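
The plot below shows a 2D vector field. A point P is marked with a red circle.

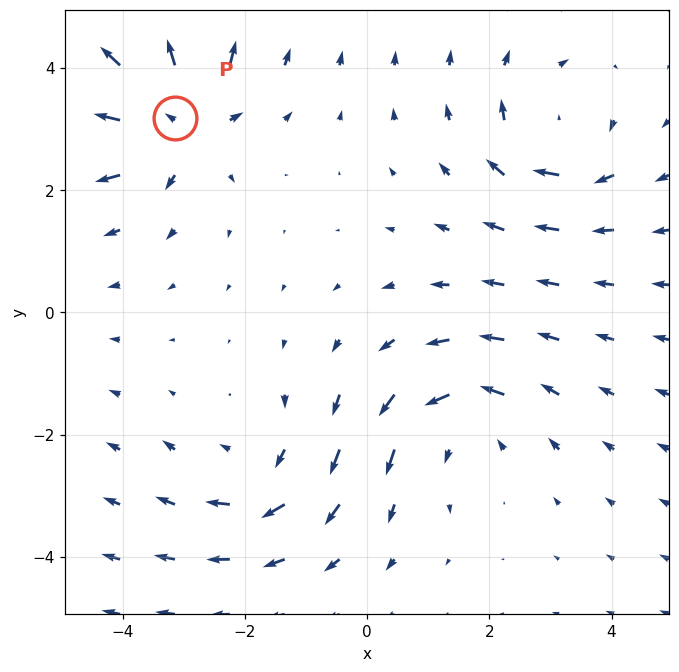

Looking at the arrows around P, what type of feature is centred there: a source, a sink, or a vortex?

source

At P (-3.1, 3.2) the arrows spread outward. Divergence about +5, curl ≈0 — positive divergence with near-zero curl is a source.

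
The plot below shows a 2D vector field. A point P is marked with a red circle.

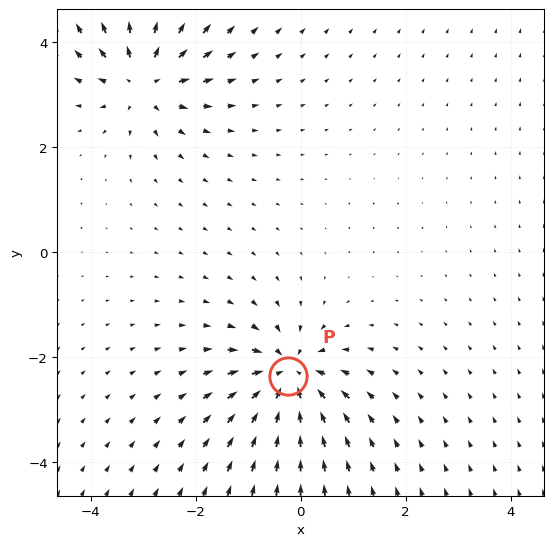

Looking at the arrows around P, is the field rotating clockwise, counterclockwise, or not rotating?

not rotating

Near P at (-0.2, -2.4) the arrows show no circulation. The curl there is ≈0.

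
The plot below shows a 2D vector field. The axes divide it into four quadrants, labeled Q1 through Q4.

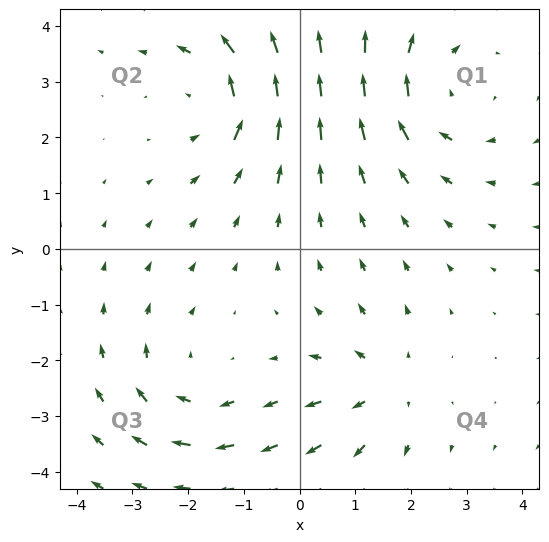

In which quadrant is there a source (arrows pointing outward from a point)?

Q4

The source sits at approximately (1.5, -2.5), which lies in quadrant Q4. The divergence there is about +4, positive as expected for a source.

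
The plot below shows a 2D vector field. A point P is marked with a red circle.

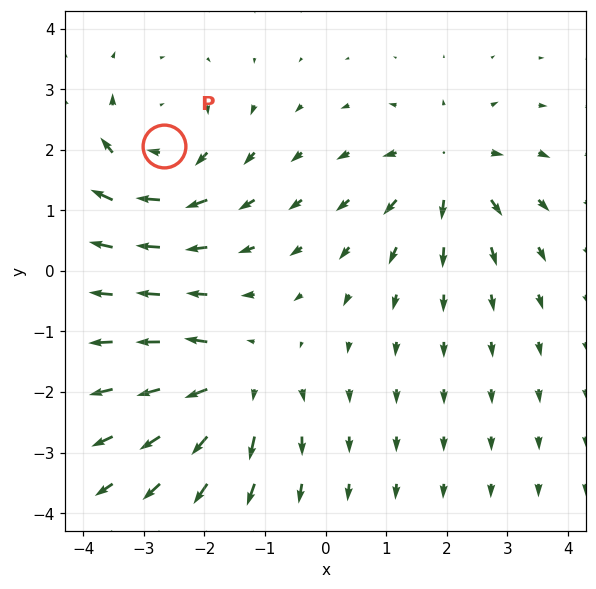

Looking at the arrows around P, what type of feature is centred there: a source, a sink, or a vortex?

vortex

At P (-2.7, 2.1) the arrows circulate clockwise. Divergence ≈0, curl about -5 — near-zero divergence with nonzero curl is a vortex.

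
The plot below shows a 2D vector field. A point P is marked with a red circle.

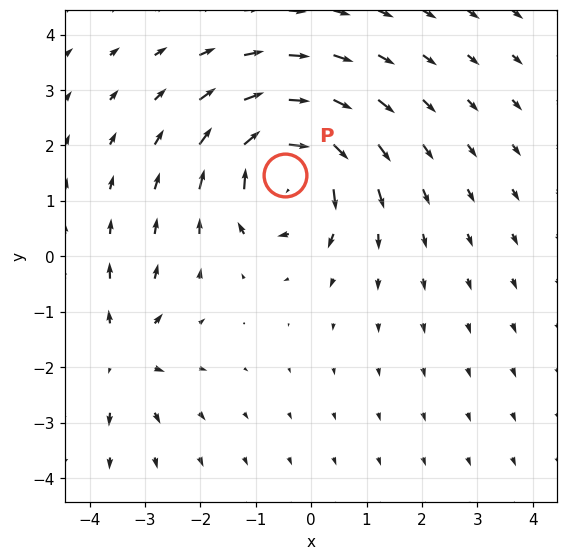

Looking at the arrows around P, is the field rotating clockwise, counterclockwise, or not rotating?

clockwise

Near P at (-0.5, 1.5) the arrows circulate clockwise. The curl (z-component) there is about -7; negative curl means clockwise rotation.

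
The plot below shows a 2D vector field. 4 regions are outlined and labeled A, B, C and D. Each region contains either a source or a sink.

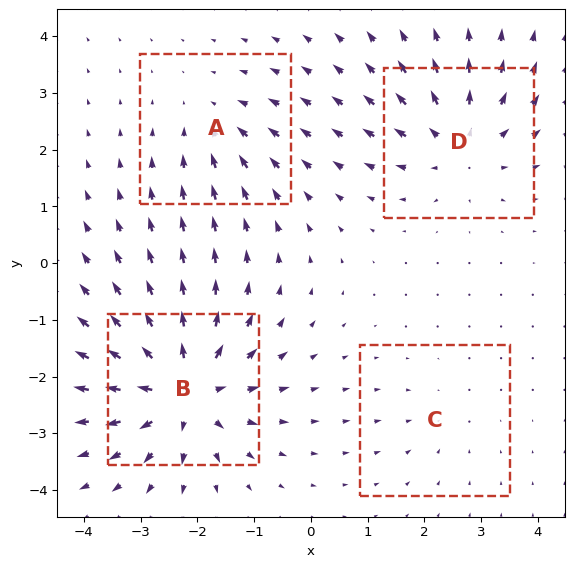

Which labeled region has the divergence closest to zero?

Divergence at each region's feature centre — A: about -3, B: about +8, C: about -2, D: about +5. Region C is closest to zero.

C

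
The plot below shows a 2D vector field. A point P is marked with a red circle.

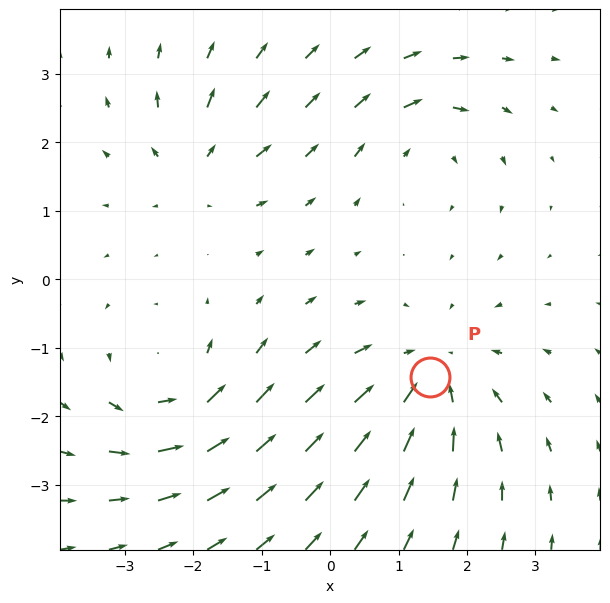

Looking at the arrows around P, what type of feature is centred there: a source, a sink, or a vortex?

At P (1.5, -1.4) the arrows converge inward. Divergence about -4, curl ≈0 — negative divergence with near-zero curl is a sink.

sink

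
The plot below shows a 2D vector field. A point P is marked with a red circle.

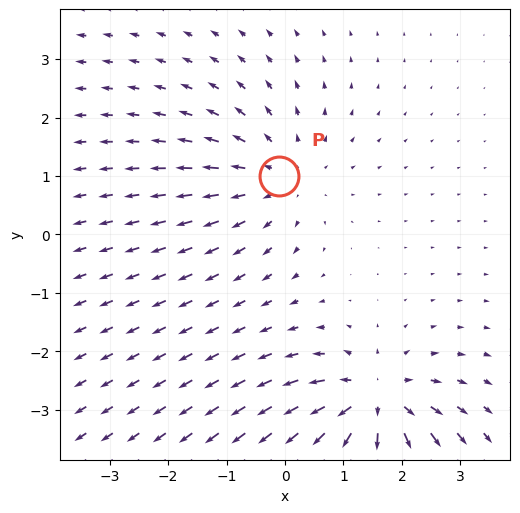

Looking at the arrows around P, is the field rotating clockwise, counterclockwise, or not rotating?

not rotating

Near P at (-0.1, 1.0) the arrows show no circulation. The curl there is ≈0.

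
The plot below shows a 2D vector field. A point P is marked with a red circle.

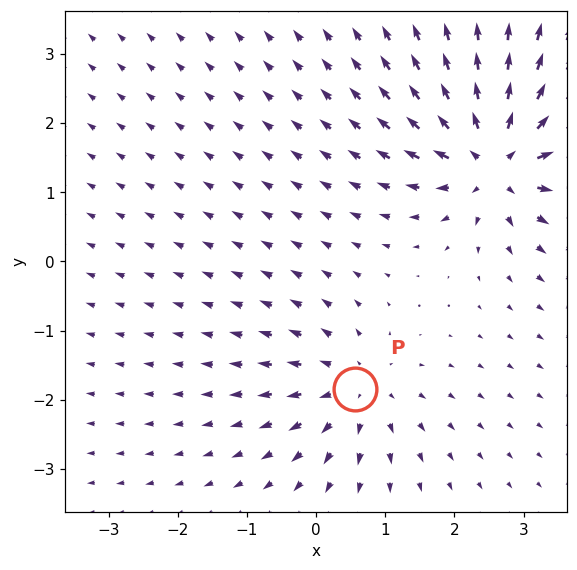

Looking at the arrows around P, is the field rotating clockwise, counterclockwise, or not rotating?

not rotating

Near P at (0.6, -1.8) the arrows show no circulation. The curl there is ≈0.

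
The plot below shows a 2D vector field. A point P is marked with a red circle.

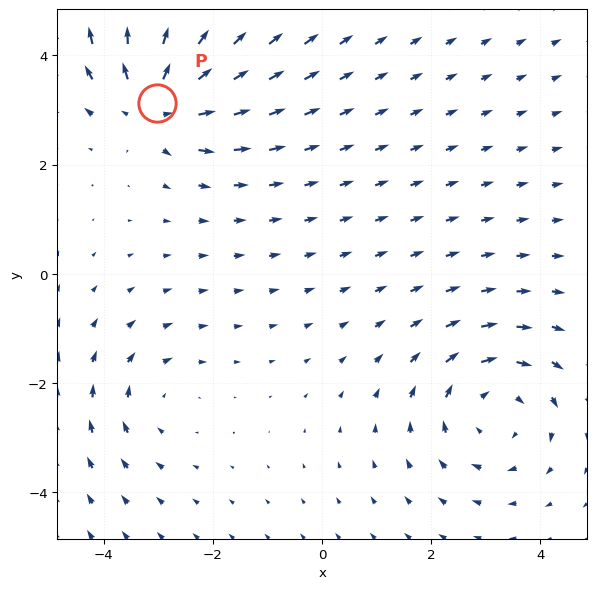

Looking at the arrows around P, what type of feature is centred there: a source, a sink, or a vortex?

At P (-3.0, 3.1) the arrows spread outward. Divergence about +5, curl ≈0 — positive divergence with near-zero curl is a source.

source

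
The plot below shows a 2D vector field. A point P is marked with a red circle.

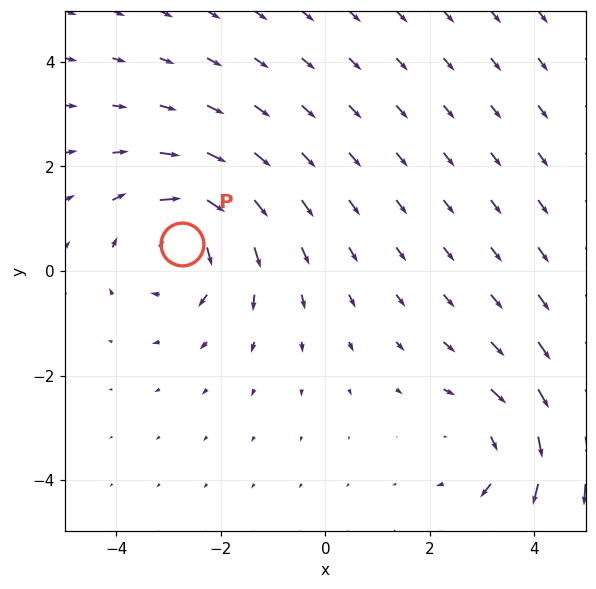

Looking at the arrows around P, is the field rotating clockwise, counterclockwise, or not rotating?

clockwise

Near P at (-2.7, 0.5) the arrows circulate clockwise. The curl (z-component) there is about -5; negative curl means clockwise rotation.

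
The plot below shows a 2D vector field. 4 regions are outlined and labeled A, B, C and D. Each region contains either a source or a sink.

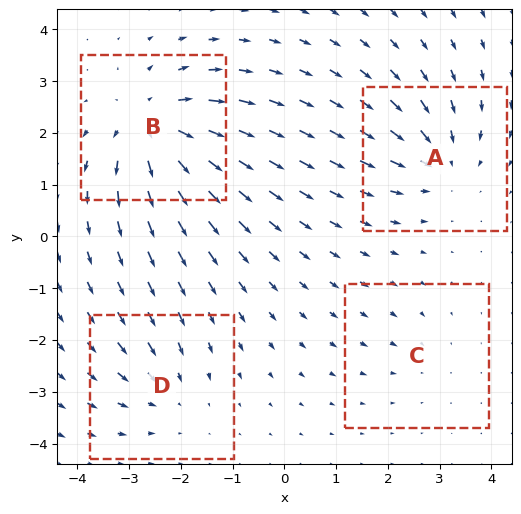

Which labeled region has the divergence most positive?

B

Divergence at each region's feature centre — A: about -5, B: about +6, C: about -2, D: about -3. Region B is most positive.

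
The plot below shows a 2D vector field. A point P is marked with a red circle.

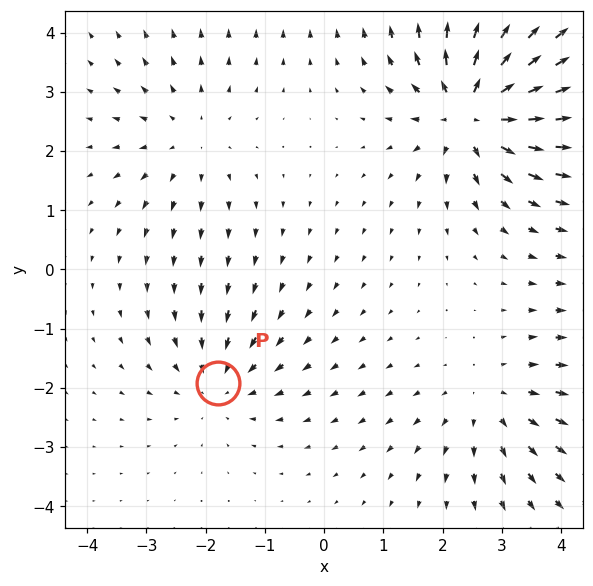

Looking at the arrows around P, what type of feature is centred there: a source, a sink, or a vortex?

At P (-1.8, -1.9) the arrows converge inward. Divergence about -3, curl ≈0 — negative divergence with near-zero curl is a sink.

sink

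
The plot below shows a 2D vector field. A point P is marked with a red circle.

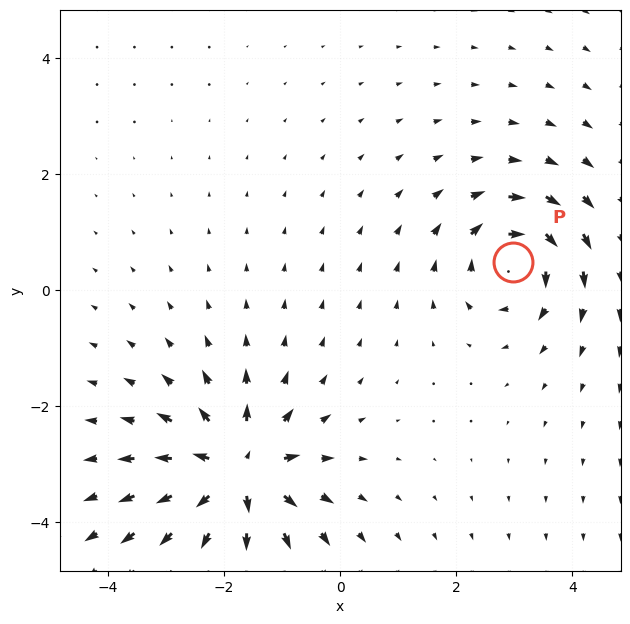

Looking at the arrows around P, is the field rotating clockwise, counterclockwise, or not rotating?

Near P at (3.0, 0.5) the arrows circulate clockwise. The curl (z-component) there is about -5; negative curl means clockwise rotation.

clockwise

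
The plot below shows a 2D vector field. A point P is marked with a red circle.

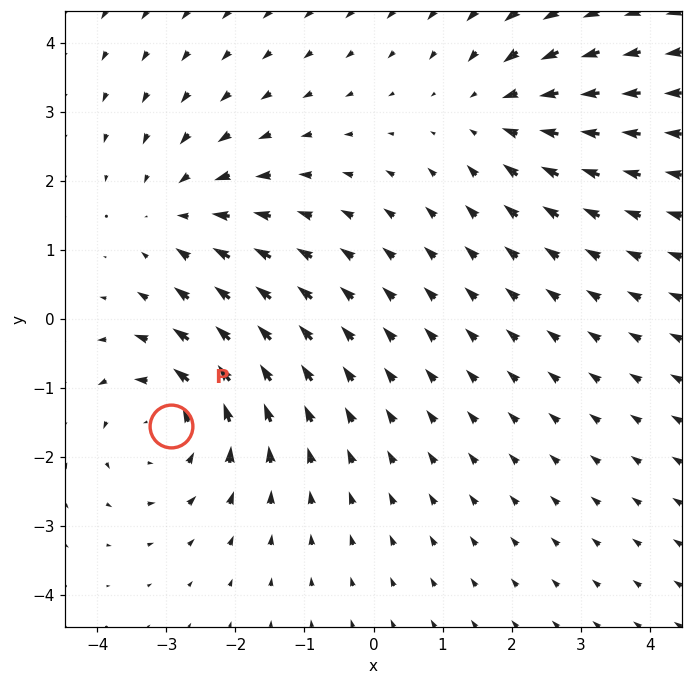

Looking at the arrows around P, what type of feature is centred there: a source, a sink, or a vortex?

vortex

At P (-2.9, -1.5) the arrows circulate counterclockwise. Divergence ≈0, curl about +5 — near-zero divergence with nonzero curl is a vortex.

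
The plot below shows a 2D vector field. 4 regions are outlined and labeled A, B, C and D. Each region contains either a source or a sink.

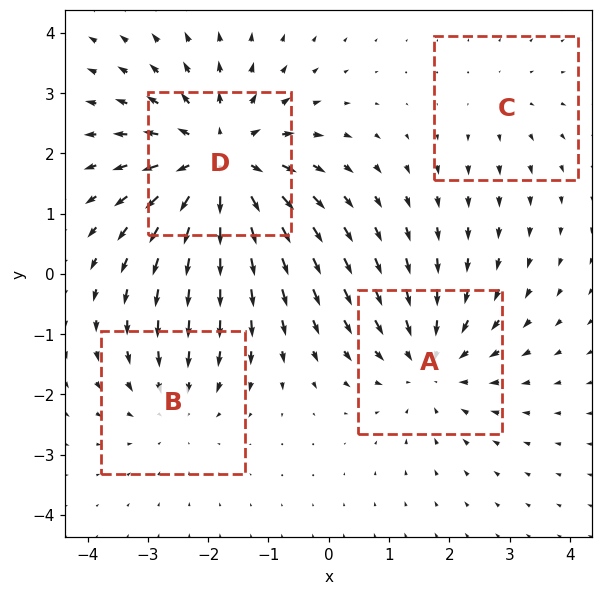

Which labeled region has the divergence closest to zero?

Divergence at each region's feature centre — A: about -4, B: about -3, C: about +2, D: about +6. Region C is closest to zero.

C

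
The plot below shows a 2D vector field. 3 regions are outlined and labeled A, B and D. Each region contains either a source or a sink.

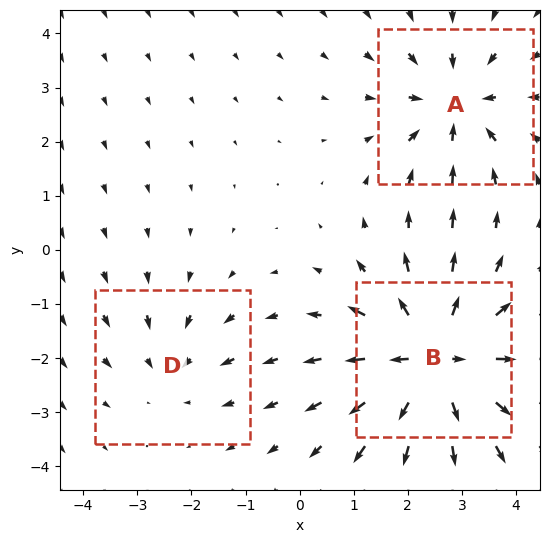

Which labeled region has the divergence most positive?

B

Divergence at each region's feature centre — A: about -4, B: about +5, D: about -2. Region B is most positive.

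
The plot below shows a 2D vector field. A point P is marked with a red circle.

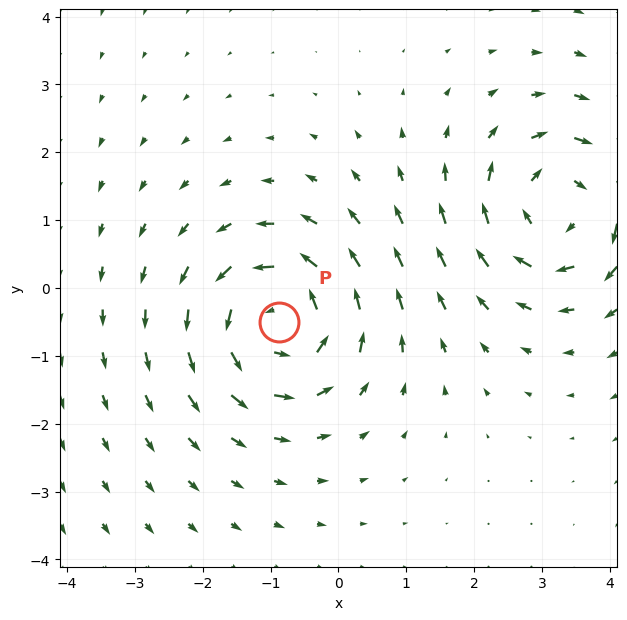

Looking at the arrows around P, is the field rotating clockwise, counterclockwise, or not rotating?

Near P at (-0.9, -0.5) the arrows circulate counterclockwise. The curl (z-component) there is about +4; positive curl means counterclockwise rotation.

counterclockwise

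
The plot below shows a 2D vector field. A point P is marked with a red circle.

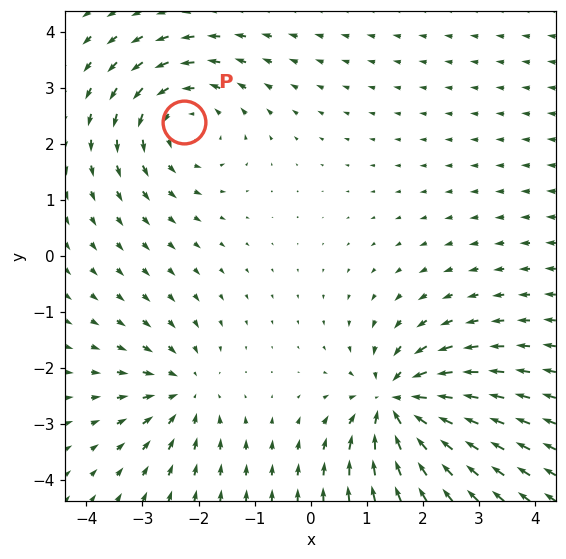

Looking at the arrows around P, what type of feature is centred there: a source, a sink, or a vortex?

vortex

At P (-2.3, 2.4) the arrows circulate counterclockwise. Divergence ≈0, curl about +4 — near-zero divergence with nonzero curl is a vortex.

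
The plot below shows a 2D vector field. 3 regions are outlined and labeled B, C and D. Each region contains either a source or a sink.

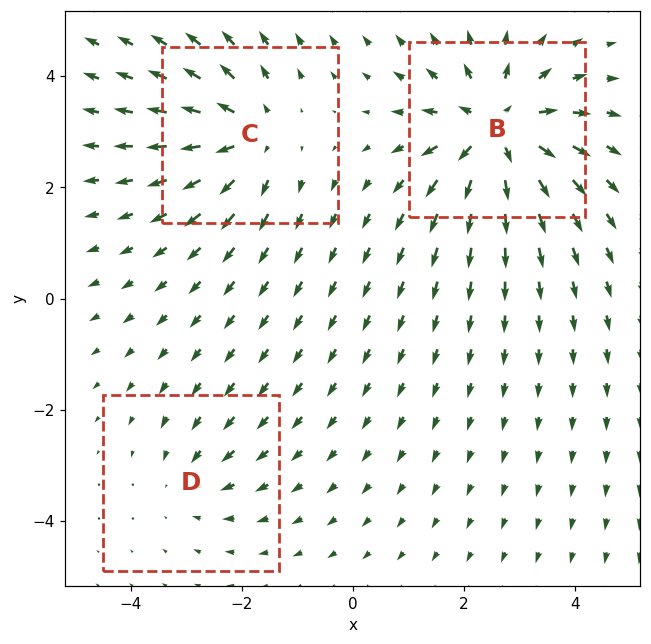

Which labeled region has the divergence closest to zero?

D

Divergence at each region's feature centre — B: about +5, C: about +4, D: about -2. Region D is closest to zero.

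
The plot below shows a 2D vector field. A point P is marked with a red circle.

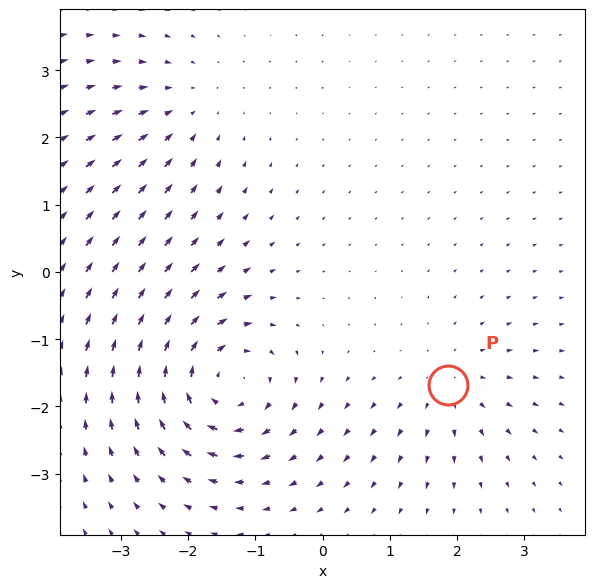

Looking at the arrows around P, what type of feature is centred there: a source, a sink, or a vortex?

source

At P (1.9, -1.7) the arrows spread outward. Divergence about +3, curl ≈0 — positive divergence with near-zero curl is a source.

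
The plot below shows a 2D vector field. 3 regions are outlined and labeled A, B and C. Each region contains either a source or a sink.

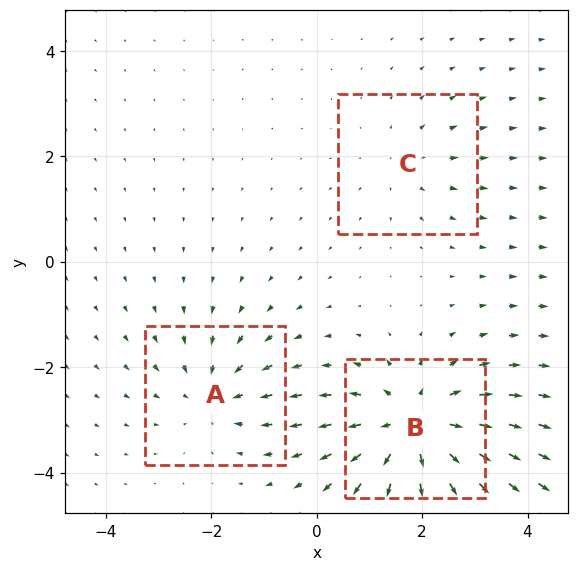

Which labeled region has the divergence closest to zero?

C

Divergence at each region's feature centre — A: about -3, B: about +5, C: about +2. Region C is closest to zero.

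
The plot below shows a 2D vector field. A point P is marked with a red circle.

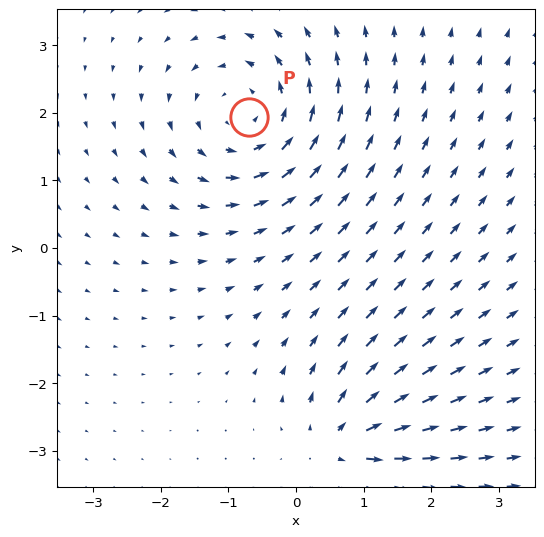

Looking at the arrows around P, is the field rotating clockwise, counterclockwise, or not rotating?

Near P at (-0.7, 1.9) the arrows circulate counterclockwise. The curl (z-component) there is about +4; positive curl means counterclockwise rotation.

counterclockwise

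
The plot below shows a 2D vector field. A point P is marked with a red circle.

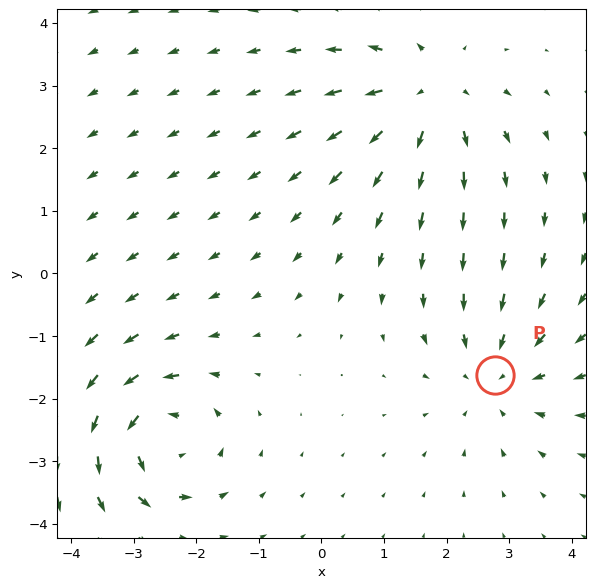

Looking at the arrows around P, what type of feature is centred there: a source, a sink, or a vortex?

sink

At P (2.8, -1.6) the arrows converge inward. Divergence about -3, curl ≈0 — negative divergence with near-zero curl is a sink.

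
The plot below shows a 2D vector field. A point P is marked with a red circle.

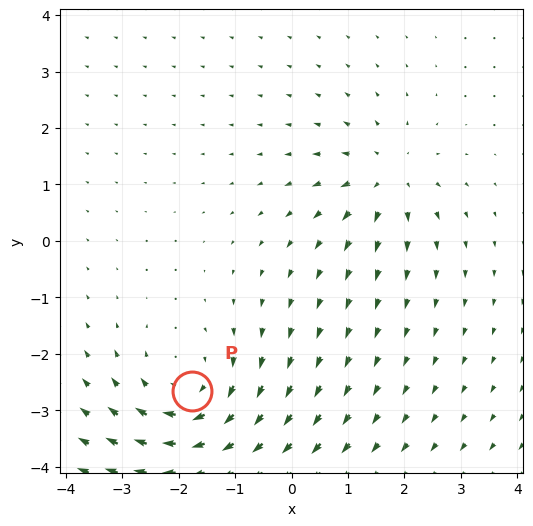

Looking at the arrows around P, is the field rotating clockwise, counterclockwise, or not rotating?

clockwise

Near P at (-1.8, -2.7) the arrows circulate clockwise. The curl (z-component) there is about -4; negative curl means clockwise rotation.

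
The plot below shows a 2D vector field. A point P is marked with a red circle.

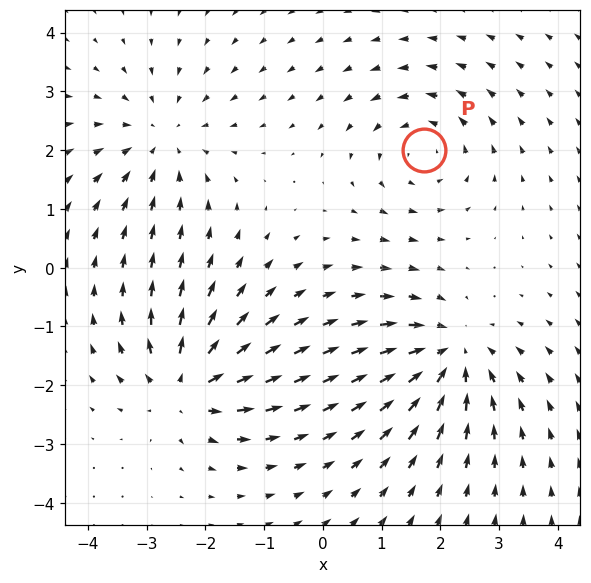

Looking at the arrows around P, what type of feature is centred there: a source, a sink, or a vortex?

At P (1.7, 2.0) the arrows circulate counterclockwise. Divergence ≈0, curl about +3 — near-zero divergence with nonzero curl is a vortex.

vortex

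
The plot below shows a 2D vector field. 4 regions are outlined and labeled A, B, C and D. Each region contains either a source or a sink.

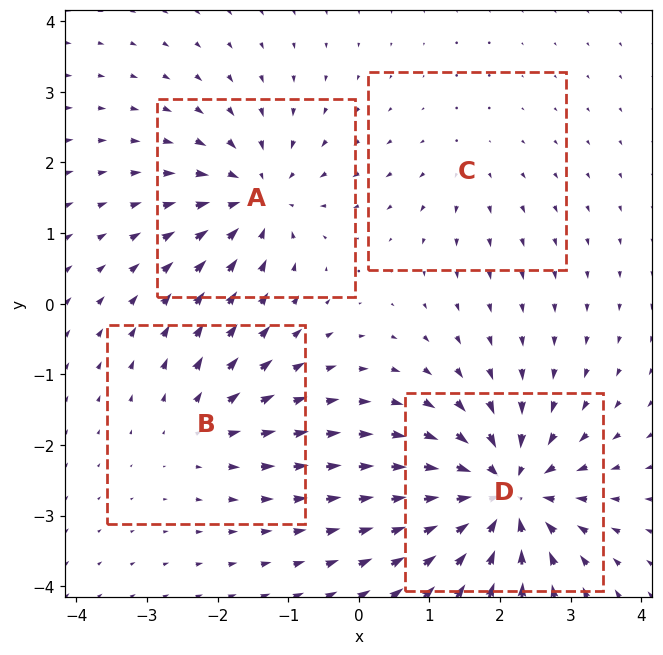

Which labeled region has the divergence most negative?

Divergence at each region's feature centre — A: about -5, B: about +4, C: about +2, D: about -8. Region D is most negative.

D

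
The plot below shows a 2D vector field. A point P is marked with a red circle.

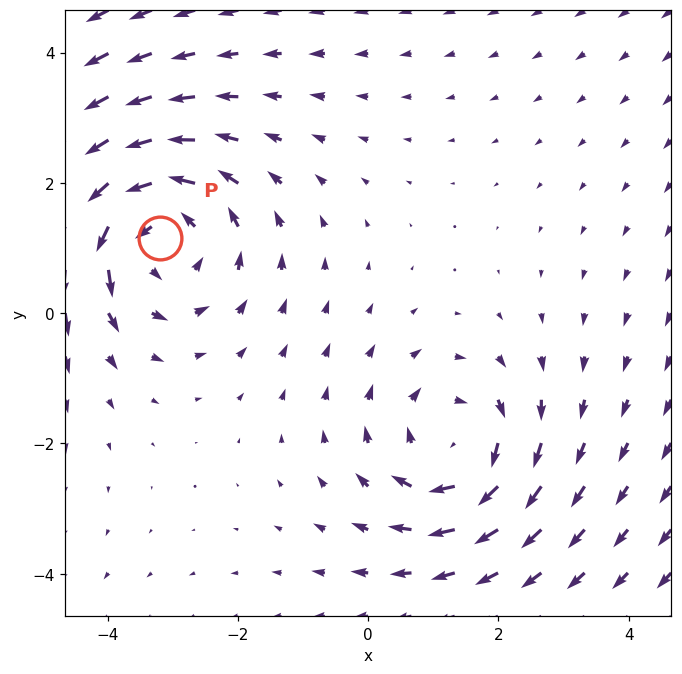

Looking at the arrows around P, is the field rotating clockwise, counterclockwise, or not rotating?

counterclockwise

Near P at (-3.2, 1.1) the arrows circulate counterclockwise. The curl (z-component) there is about +3; positive curl means counterclockwise rotation.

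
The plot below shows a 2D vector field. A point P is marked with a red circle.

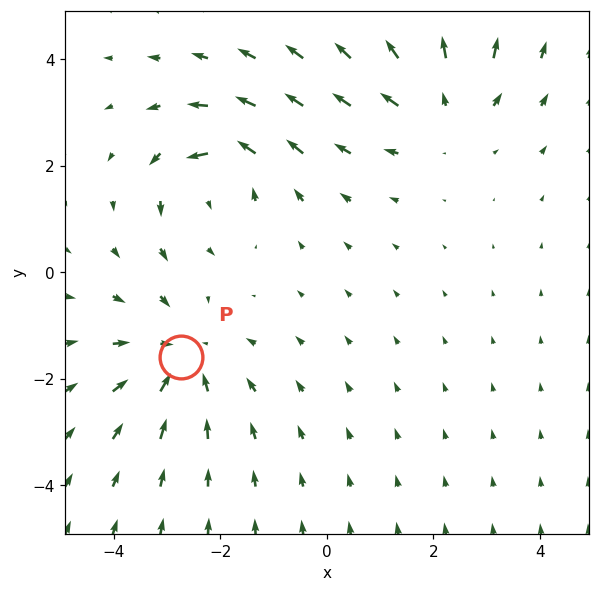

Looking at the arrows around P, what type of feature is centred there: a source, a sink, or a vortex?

sink

At P (-2.7, -1.6) the arrows converge inward. Divergence about -3, curl ≈0 — negative divergence with near-zero curl is a sink.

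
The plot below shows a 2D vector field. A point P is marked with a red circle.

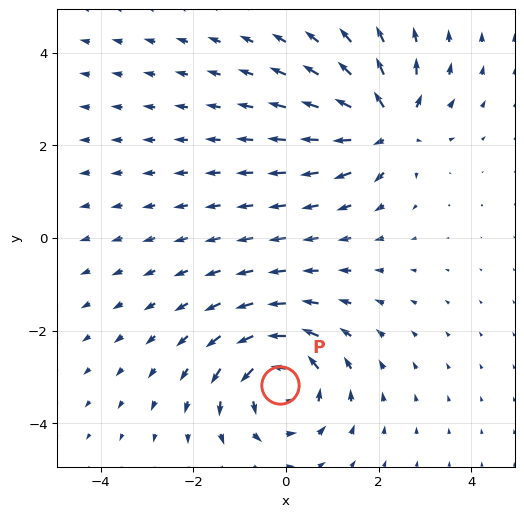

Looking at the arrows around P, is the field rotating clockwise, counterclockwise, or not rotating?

Near P at (-0.1, -3.2) the arrows circulate counterclockwise. The curl (z-component) there is about +5; positive curl means counterclockwise rotation.

counterclockwise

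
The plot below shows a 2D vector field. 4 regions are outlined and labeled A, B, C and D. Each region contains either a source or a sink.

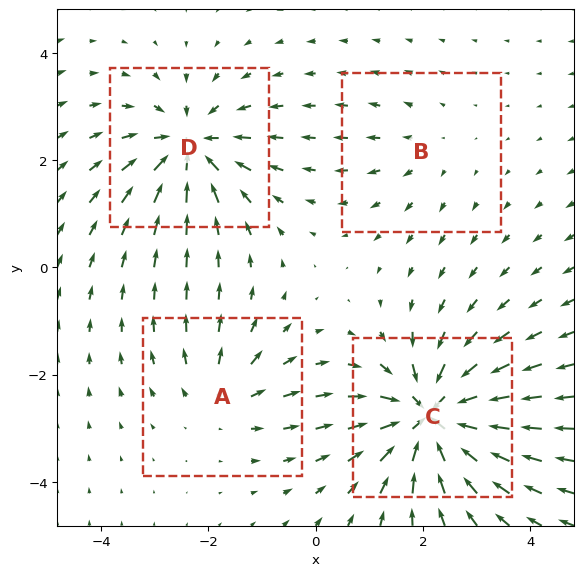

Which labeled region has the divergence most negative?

Divergence at each region's feature centre — A: about +3, B: about +2, C: about -8, D: about -6. Region C is most negative.

C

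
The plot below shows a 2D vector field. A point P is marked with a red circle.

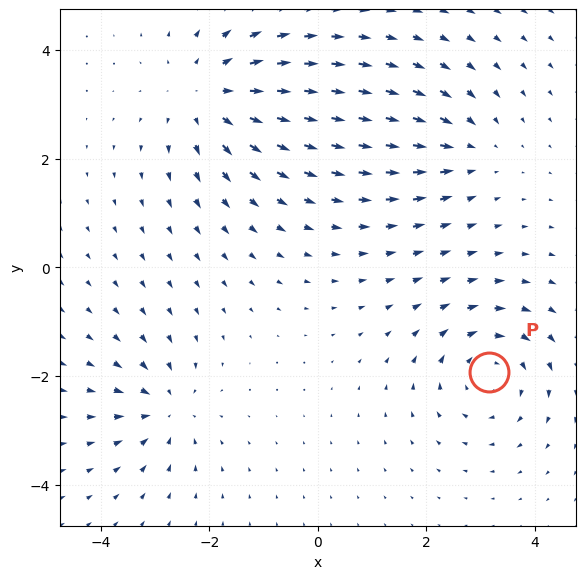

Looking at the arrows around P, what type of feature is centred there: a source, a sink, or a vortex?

At P (3.2, -1.9) the arrows circulate clockwise. Divergence ≈0, curl about -4 — near-zero divergence with nonzero curl is a vortex.

vortex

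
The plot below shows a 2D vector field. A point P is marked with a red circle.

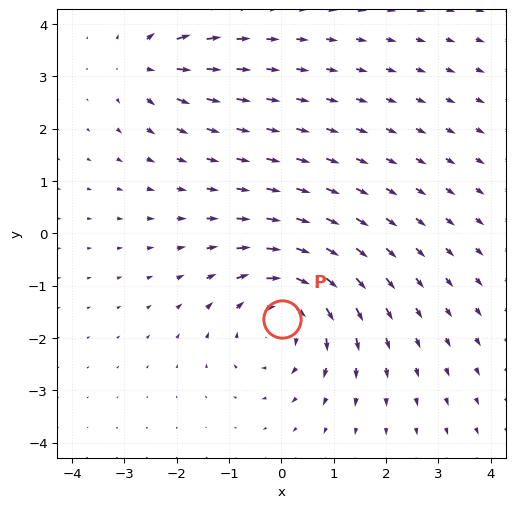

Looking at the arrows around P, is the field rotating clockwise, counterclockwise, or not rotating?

Near P at (0.0, -1.6) the arrows circulate clockwise. The curl (z-component) there is about -4; negative curl means clockwise rotation.

clockwise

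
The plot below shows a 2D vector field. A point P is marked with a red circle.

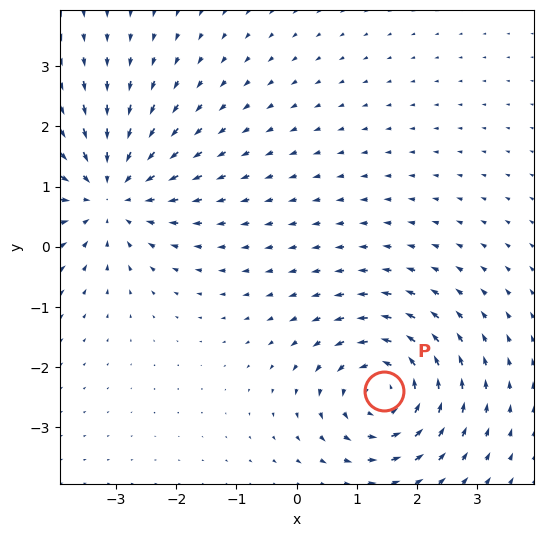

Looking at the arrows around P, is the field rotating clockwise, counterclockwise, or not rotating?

Near P at (1.4, -2.4) the arrows circulate counterclockwise. The curl (z-component) there is about +5; positive curl means counterclockwise rotation.

counterclockwise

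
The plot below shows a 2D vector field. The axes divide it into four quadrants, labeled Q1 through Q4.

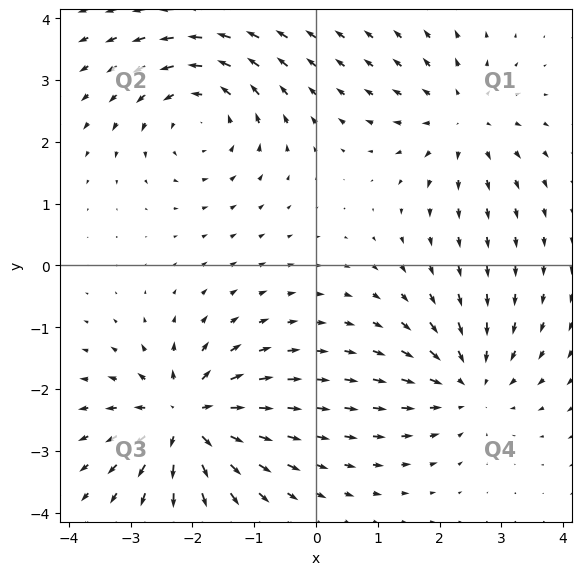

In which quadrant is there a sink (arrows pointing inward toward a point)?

The sink sits at approximately (2.5, -1.9), which lies in quadrant Q4. The divergence there is about -4, negative as expected for a sink.

Q4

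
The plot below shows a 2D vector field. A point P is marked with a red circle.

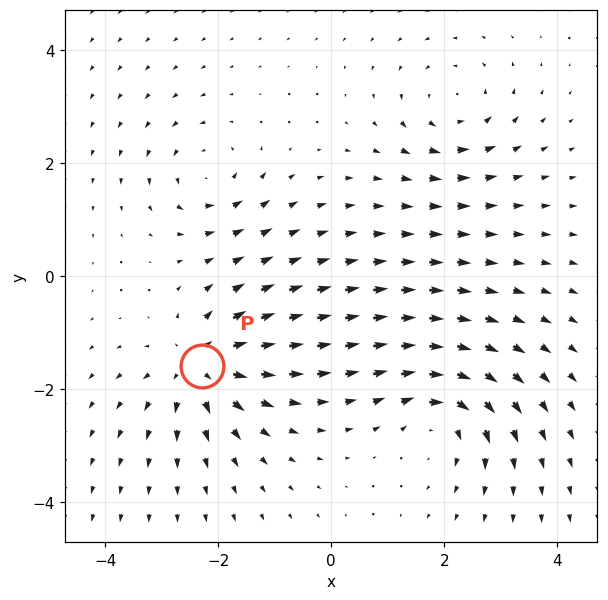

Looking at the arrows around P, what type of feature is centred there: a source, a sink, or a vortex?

At P (-2.3, -1.6) the arrows spread outward. Divergence about +5, curl ≈0 — positive divergence with near-zero curl is a source.

source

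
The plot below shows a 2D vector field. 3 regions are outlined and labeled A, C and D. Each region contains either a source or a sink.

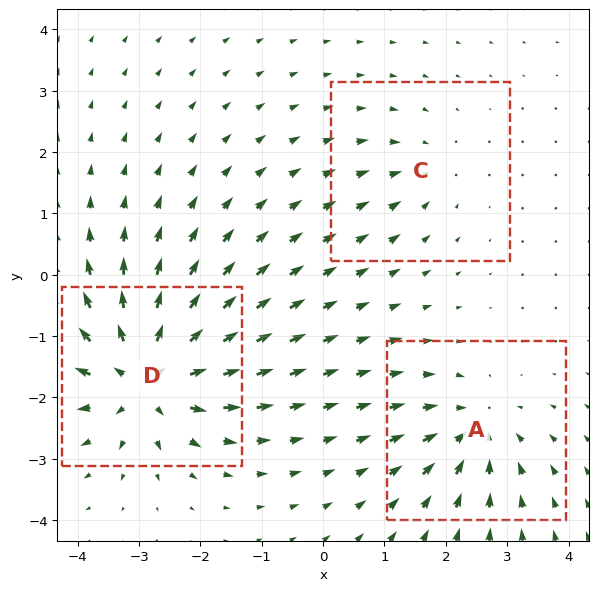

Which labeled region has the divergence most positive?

Divergence at each region's feature centre — A: about -4, C: about -2, D: about +6. Region D is most positive.

D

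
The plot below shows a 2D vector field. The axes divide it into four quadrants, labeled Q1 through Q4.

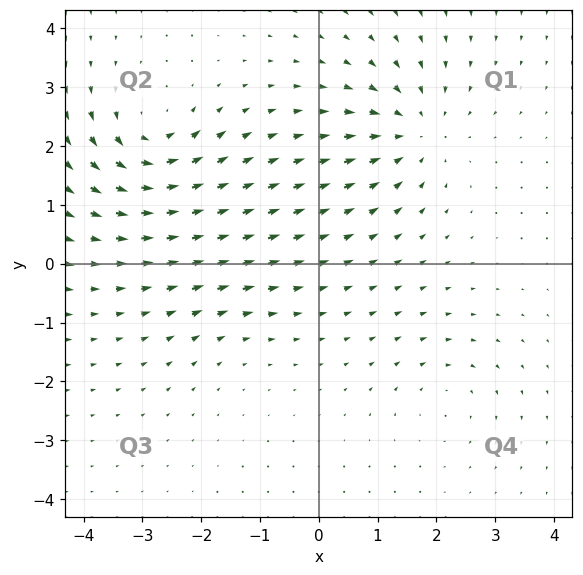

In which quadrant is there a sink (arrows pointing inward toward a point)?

The sink sits at approximately (1.6, 2.3), which lies in quadrant Q1. The divergence there is about -5, negative as expected for a sink.

Q1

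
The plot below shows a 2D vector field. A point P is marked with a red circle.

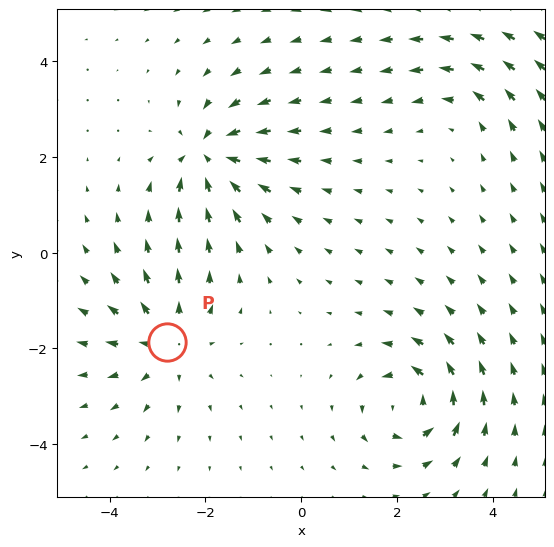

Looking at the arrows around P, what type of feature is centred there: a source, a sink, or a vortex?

source

At P (-2.8, -1.9) the arrows spread outward. Divergence about +4, curl ≈0 — positive divergence with near-zero curl is a source.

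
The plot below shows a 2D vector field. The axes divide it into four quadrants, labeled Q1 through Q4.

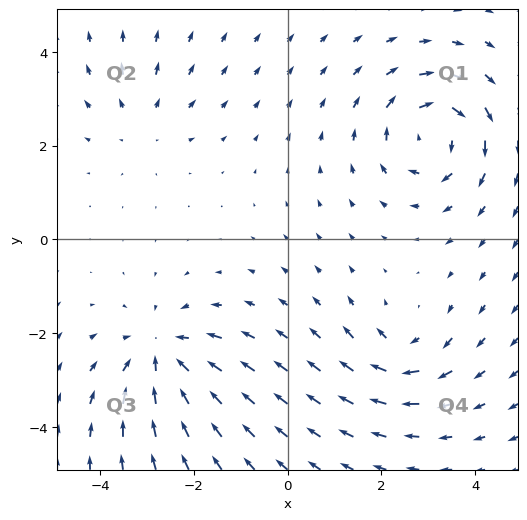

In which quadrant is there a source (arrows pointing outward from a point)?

Q2

The source sits at approximately (-3.1, 2.5), which lies in quadrant Q2. The divergence there is about +2, positive as expected for a source.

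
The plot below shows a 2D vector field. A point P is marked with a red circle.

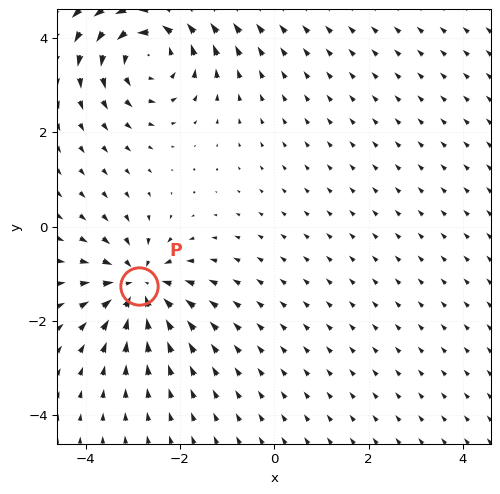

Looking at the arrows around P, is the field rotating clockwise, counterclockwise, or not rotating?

not rotating

Near P at (-2.9, -1.3) the arrows show no circulation. The curl there is ≈0.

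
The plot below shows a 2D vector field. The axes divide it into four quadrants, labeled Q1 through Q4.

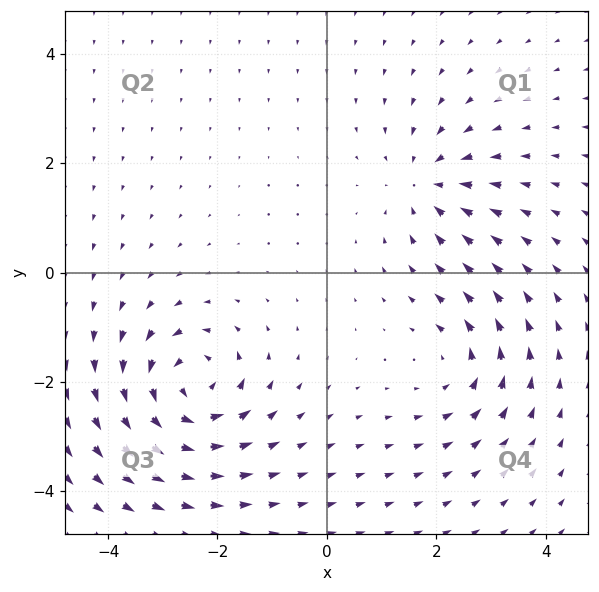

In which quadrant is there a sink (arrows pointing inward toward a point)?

Q1

The sink sits at approximately (1.8, 1.6), which lies in quadrant Q1. The divergence there is about -3, negative as expected for a sink.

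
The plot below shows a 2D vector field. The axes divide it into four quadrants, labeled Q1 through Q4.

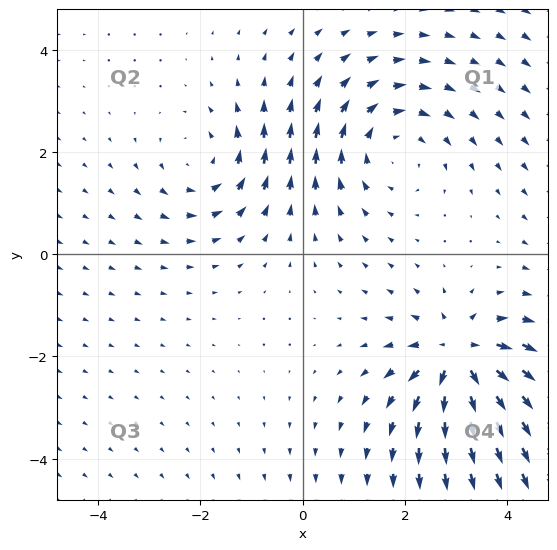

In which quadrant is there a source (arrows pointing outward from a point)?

Q4

The source sits at approximately (3.1, -2.0), which lies in quadrant Q4. The divergence there is about +6, positive as expected for a source.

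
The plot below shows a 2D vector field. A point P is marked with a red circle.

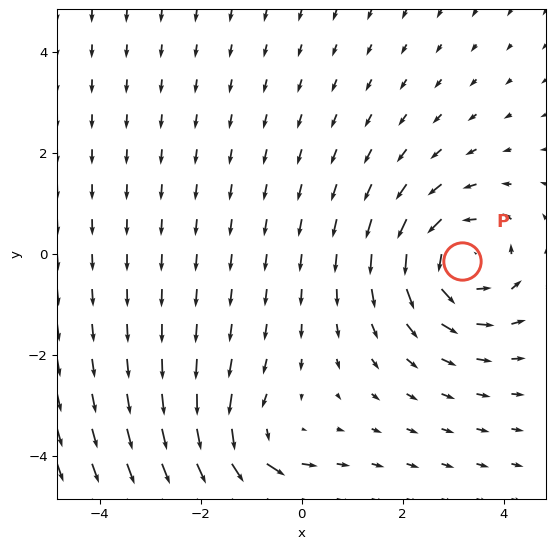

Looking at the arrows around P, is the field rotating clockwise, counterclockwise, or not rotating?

counterclockwise

Near P at (3.2, -0.1) the arrows circulate counterclockwise. The curl (z-component) there is about +4; positive curl means counterclockwise rotation.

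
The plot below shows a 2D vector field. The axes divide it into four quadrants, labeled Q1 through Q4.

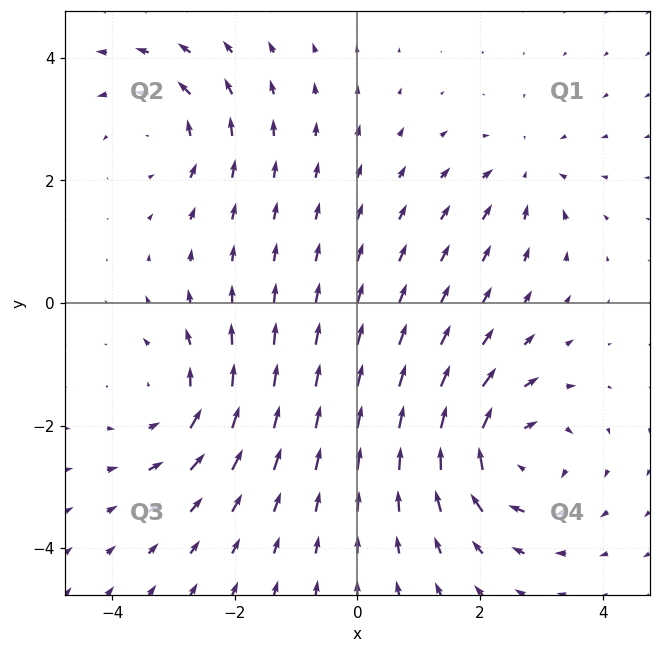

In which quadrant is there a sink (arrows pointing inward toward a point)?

Q1

The sink sits at approximately (2.7, 2.1), which lies in quadrant Q1. The divergence there is about -3, negative as expected for a sink.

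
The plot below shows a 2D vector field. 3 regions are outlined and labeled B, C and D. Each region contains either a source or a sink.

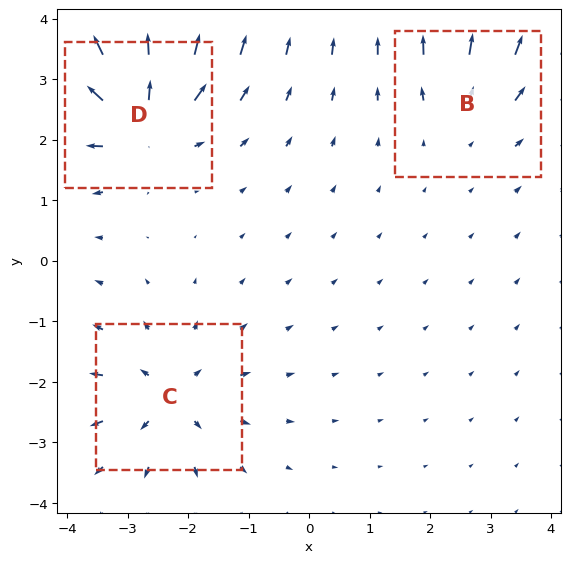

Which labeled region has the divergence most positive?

Divergence at each region's feature centre — B: about +2, C: about +4, D: about +5. Region D is most positive.

D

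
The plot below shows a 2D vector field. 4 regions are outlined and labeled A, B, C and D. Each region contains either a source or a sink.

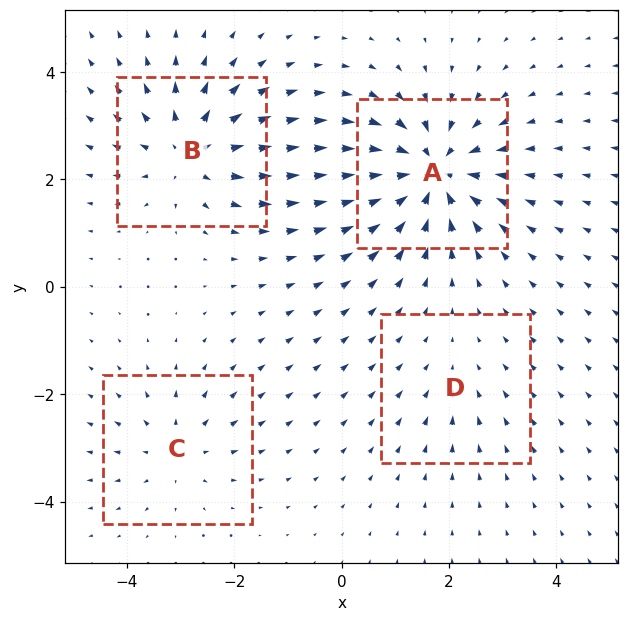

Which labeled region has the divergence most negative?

Divergence at each region's feature centre — A: about -7, B: about +5, C: about +3, D: about -2. Region A is most negative.

A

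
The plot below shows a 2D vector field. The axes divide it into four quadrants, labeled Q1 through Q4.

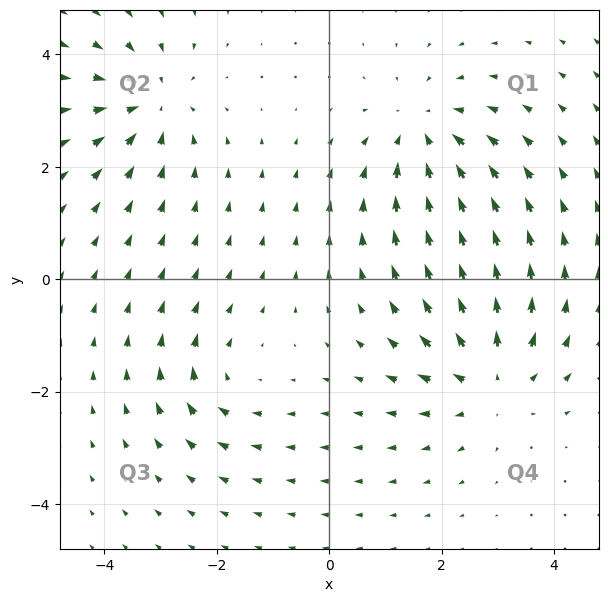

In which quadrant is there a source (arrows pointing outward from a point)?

Q4

The source sits at approximately (2.9, -1.8), which lies in quadrant Q4. The divergence there is about +4, positive as expected for a source.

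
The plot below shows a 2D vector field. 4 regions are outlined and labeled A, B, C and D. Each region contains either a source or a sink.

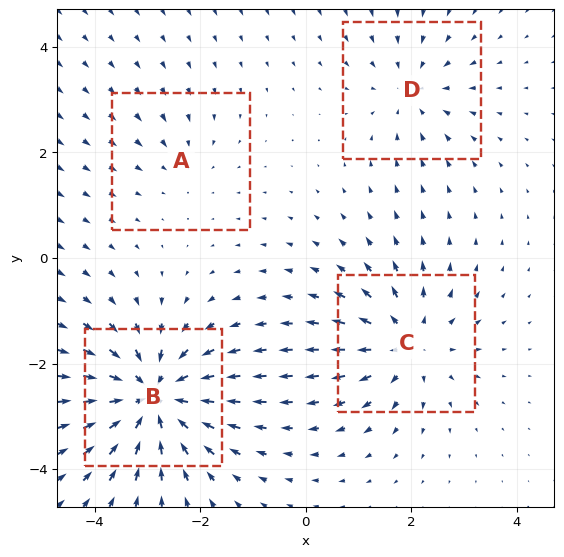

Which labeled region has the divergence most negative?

B

Divergence at each region's feature centre — A: about -2, B: about -7, C: about +5, D: about -3. Region B is most negative.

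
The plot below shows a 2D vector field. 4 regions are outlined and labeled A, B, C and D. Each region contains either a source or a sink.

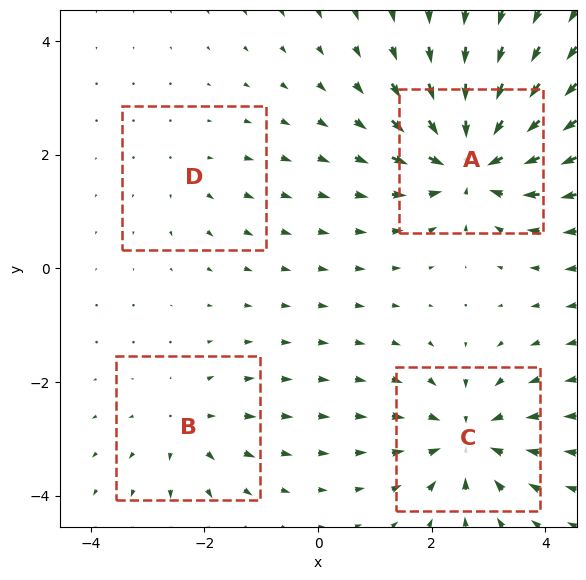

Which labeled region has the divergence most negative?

Divergence at each region's feature centre — A: about -8, B: about +3, C: about -6, D: about +2. Region A is most negative.

A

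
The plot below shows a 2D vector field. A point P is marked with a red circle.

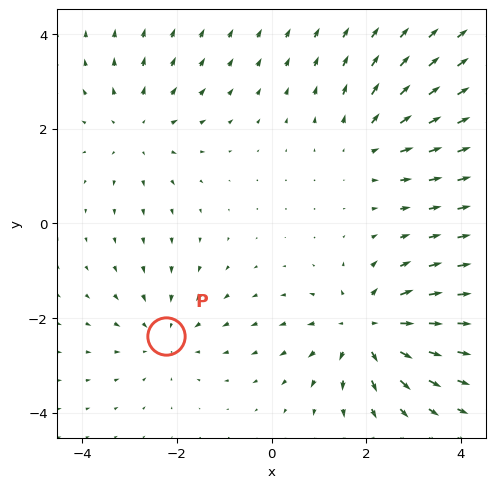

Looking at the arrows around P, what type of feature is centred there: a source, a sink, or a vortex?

sink

At P (-2.2, -2.4) the arrows converge inward. Divergence about -2, curl ≈0 — negative divergence with near-zero curl is a sink.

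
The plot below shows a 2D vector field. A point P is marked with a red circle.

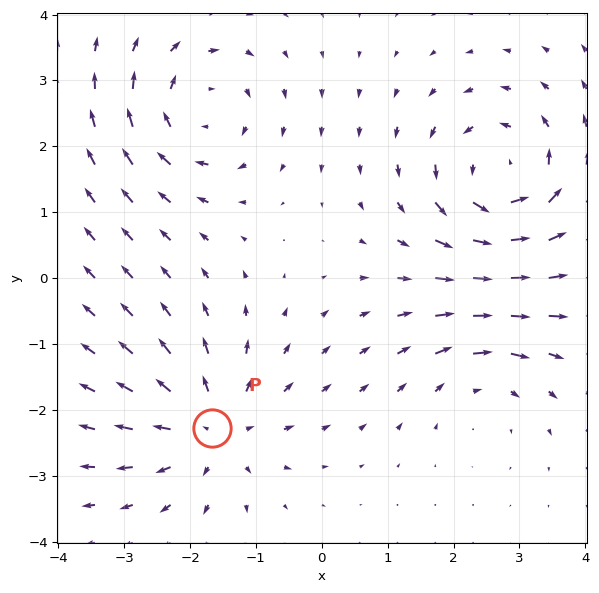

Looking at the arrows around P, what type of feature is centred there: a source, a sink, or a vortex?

At P (-1.7, -2.3) the arrows spread outward. Divergence about +4, curl ≈0 — positive divergence with near-zero curl is a source.

source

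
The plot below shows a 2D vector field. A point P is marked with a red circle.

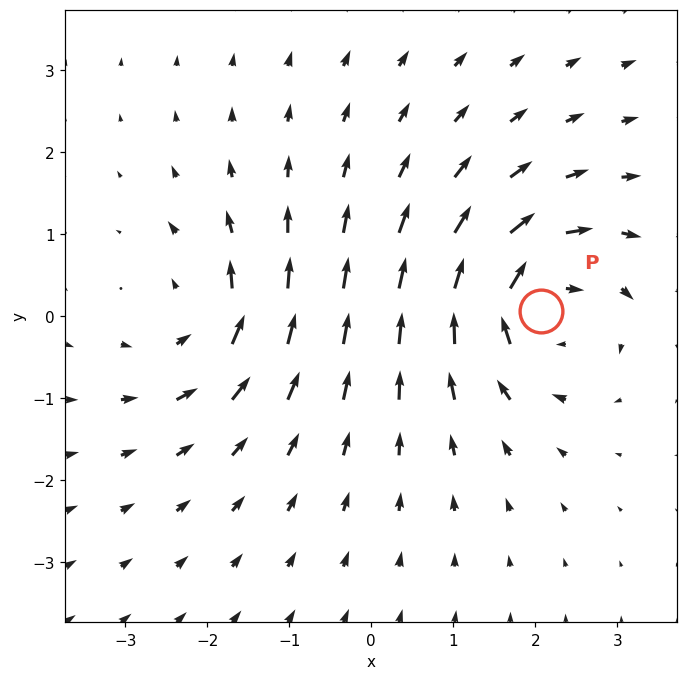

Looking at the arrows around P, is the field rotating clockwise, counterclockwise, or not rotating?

Near P at (2.1, 0.1) the arrows circulate clockwise. The curl (z-component) there is about -6; negative curl means clockwise rotation.

clockwise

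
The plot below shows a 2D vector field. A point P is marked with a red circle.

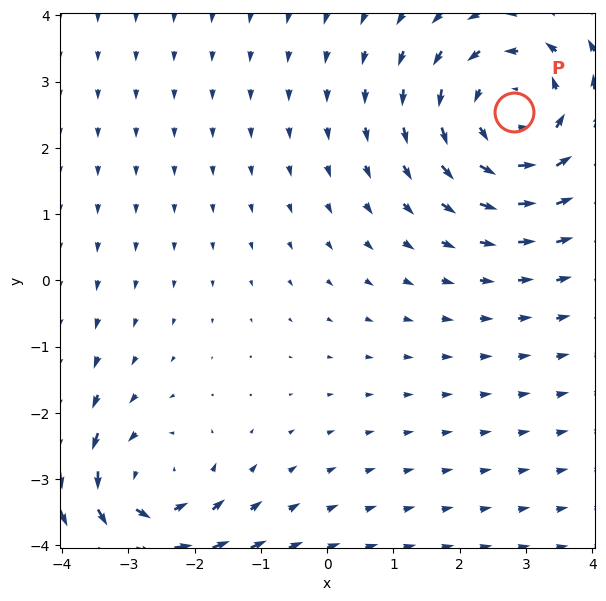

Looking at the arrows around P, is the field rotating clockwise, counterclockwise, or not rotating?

counterclockwise

Near P at (2.8, 2.5) the arrows circulate counterclockwise. The curl (z-component) there is about +4; positive curl means counterclockwise rotation.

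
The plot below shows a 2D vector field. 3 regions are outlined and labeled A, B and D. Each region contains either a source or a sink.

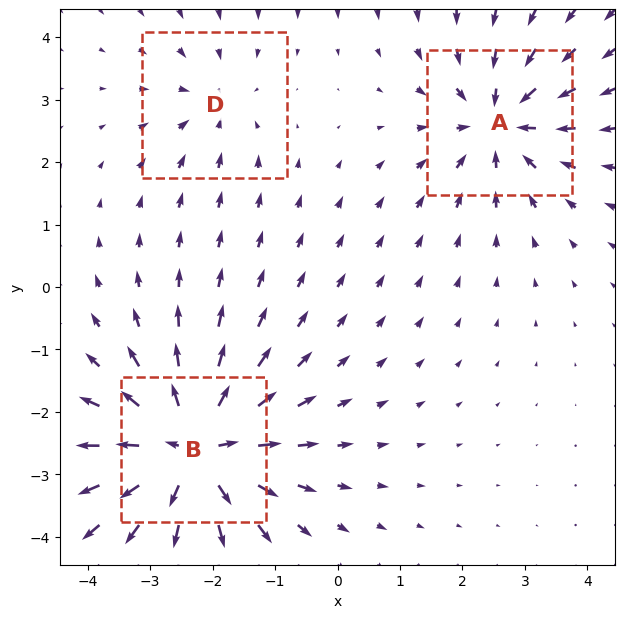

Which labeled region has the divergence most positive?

B

Divergence at each region's feature centre — A: about -4, B: about +6, D: about -2. Region B is most positive.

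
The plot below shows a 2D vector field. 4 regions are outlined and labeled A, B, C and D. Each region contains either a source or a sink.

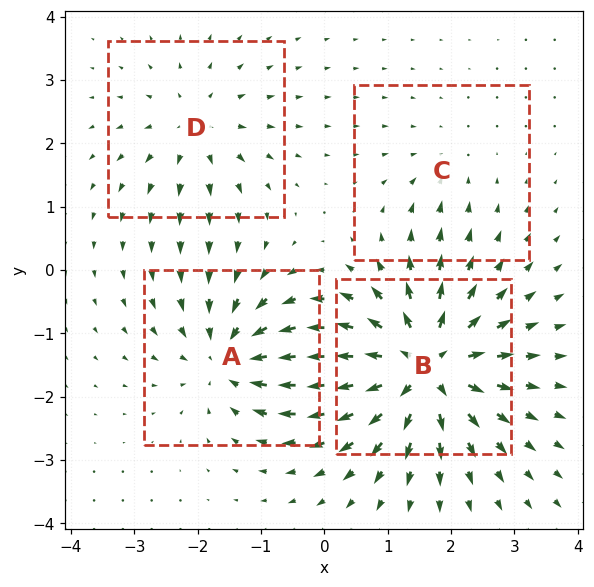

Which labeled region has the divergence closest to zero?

Divergence at each region's feature centre — A: about -5, B: about +8, C: about -2, D: about +4. Region C is closest to zero.

C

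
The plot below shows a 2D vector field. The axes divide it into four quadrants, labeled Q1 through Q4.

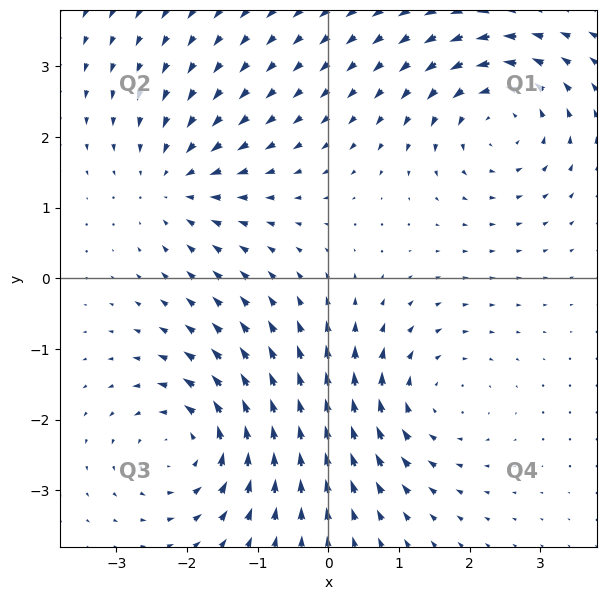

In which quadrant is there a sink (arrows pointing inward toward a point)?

Q2

The sink sits at approximately (-2.2, 1.3), which lies in quadrant Q2. The divergence there is about -4, negative as expected for a sink.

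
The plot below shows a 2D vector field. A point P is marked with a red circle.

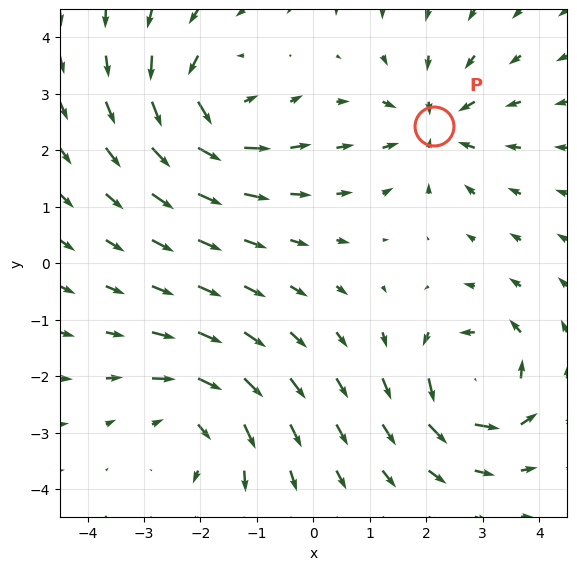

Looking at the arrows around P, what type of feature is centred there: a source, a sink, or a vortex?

sink

At P (2.1, 2.4) the arrows converge inward. Divergence about -5, curl ≈0 — negative divergence with near-zero curl is a sink.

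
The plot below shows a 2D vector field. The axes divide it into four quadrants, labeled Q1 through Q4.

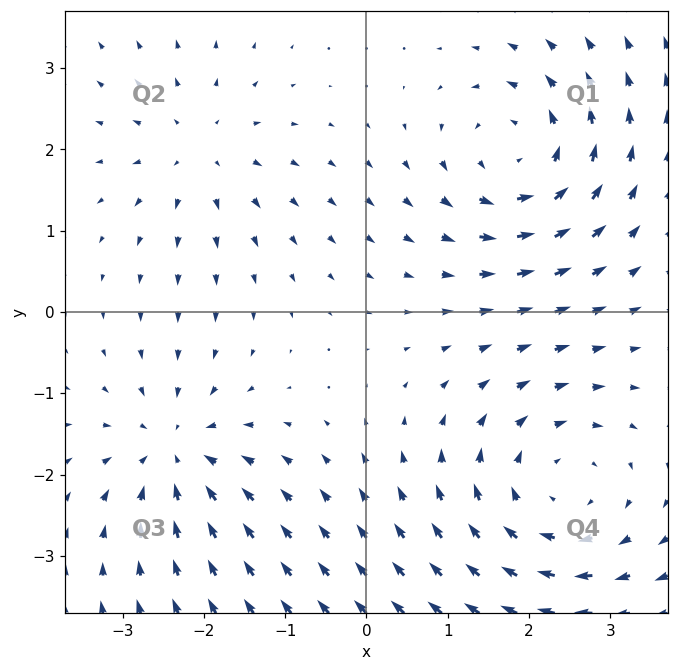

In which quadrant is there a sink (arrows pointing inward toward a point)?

The sink sits at approximately (-2.4, -1.7), which lies in quadrant Q3. The divergence there is about -5, negative as expected for a sink.

Q3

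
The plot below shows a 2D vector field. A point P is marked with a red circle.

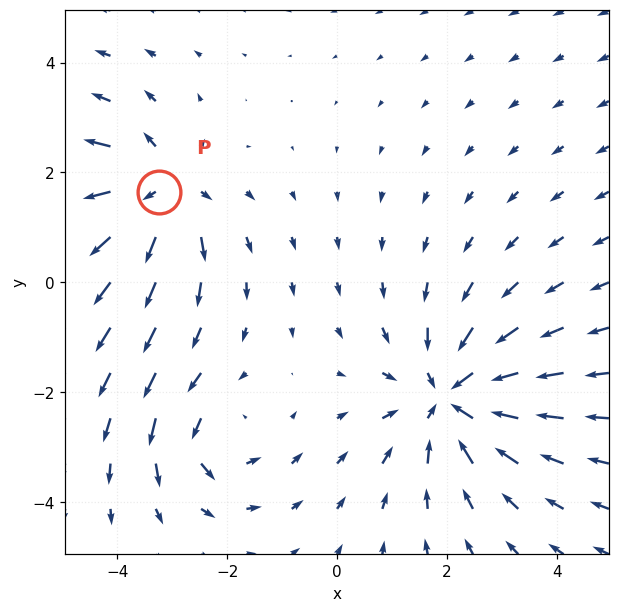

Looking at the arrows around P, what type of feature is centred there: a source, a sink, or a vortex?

At P (-3.3, 1.6) the arrows spread outward. Divergence about +4, curl ≈0 — positive divergence with near-zero curl is a source.

source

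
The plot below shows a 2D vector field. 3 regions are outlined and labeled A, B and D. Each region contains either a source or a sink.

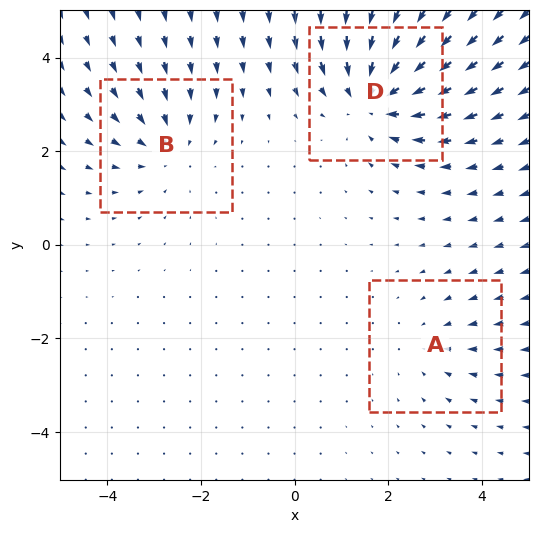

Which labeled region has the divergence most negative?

Divergence at each region's feature centre — A: about -2, B: about -3, D: about -5. Region D is most negative.

D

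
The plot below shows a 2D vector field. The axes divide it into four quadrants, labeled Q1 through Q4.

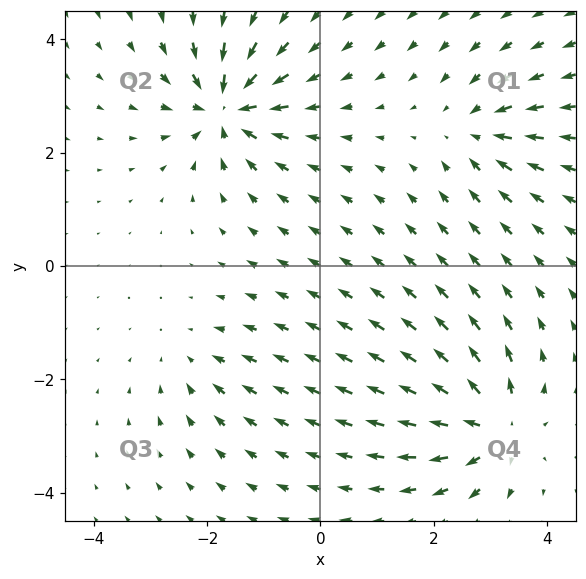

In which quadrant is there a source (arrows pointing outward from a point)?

Q4

The source sits at approximately (3.1, -2.9), which lies in quadrant Q4. The divergence there is about +6, positive as expected for a source.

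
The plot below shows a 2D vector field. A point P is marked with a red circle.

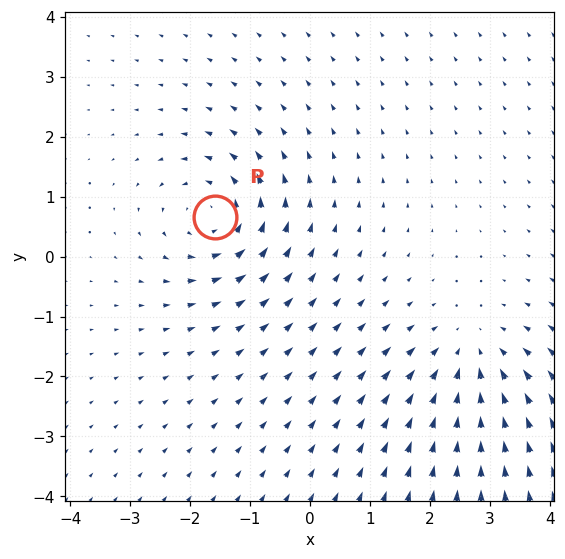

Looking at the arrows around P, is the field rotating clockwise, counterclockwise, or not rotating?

Near P at (-1.6, 0.7) the arrows circulate counterclockwise. The curl (z-component) there is about +5; positive curl means counterclockwise rotation.

counterclockwise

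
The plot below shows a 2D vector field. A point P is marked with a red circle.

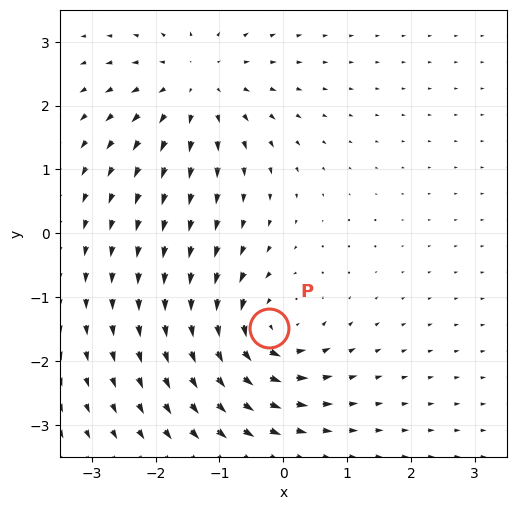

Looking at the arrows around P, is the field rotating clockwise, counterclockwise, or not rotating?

Near P at (-0.2, -1.5) the arrows circulate counterclockwise. The curl (z-component) there is about +5; positive curl means counterclockwise rotation.

counterclockwise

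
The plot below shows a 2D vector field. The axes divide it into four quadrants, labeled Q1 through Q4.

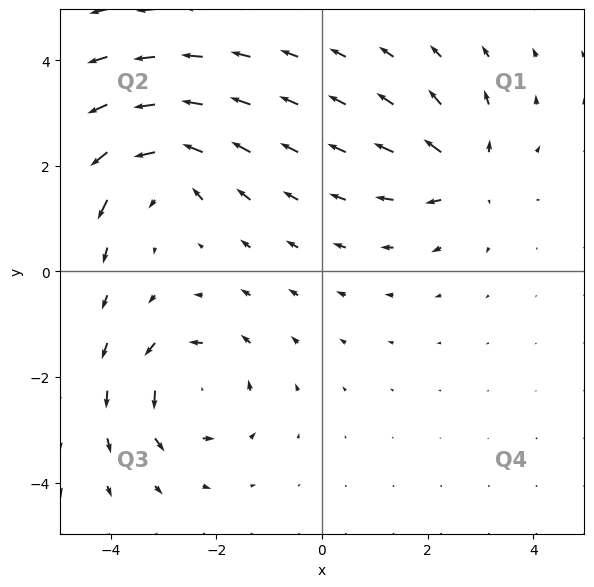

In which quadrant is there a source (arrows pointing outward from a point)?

The source sits at approximately (2.7, 1.8), which lies in quadrant Q1. The divergence there is about +4, positive as expected for a source.

Q1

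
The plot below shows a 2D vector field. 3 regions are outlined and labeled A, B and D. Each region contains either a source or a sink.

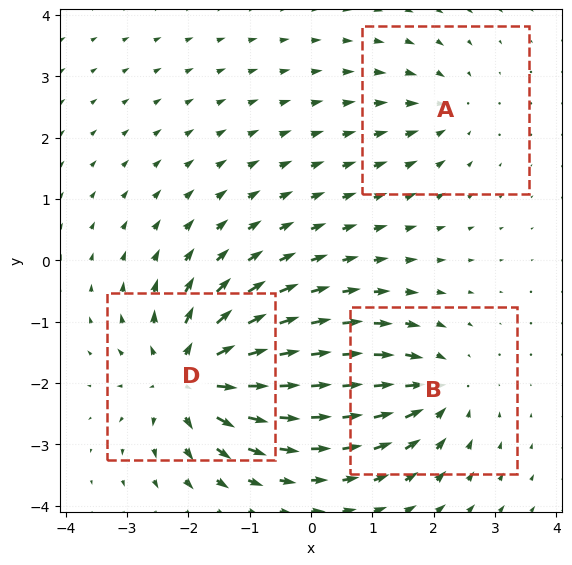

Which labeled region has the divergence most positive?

D

Divergence at each region's feature centre — A: about -3, B: about -4, D: about +6. Region D is most positive.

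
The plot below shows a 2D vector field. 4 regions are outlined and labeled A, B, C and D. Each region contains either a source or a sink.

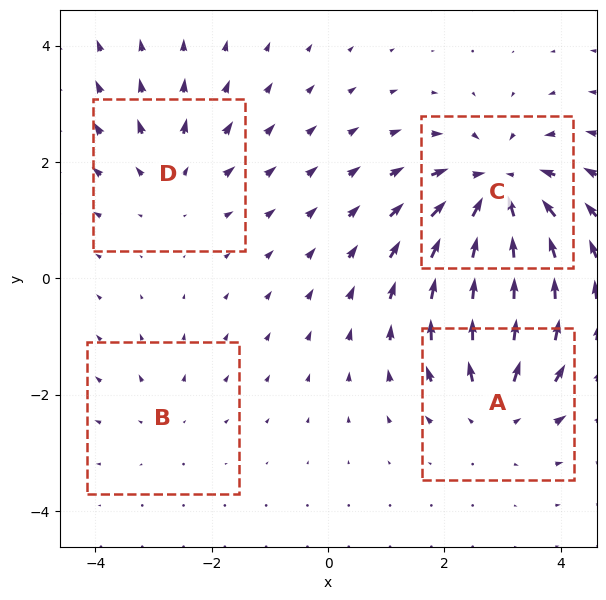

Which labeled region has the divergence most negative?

Divergence at each region's feature centre — A: about +5, B: about +2, C: about -7, D: about +3. Region C is most negative.

C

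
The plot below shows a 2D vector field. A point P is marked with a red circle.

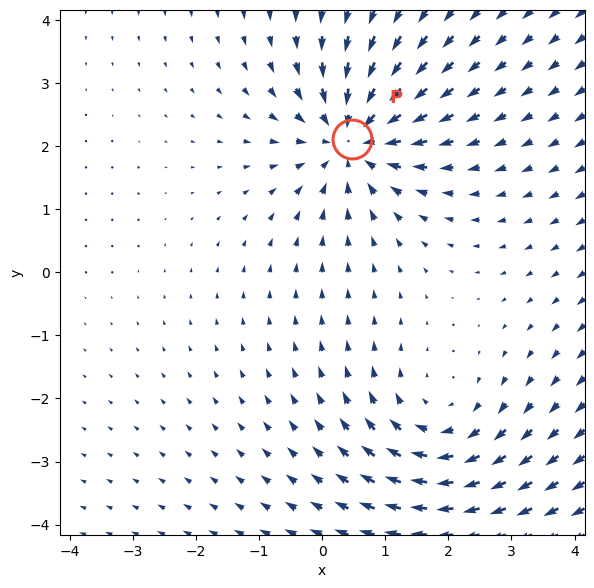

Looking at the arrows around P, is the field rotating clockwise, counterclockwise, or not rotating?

not rotating

Near P at (0.5, 2.1) the arrows show no circulation. The curl there is ≈0.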